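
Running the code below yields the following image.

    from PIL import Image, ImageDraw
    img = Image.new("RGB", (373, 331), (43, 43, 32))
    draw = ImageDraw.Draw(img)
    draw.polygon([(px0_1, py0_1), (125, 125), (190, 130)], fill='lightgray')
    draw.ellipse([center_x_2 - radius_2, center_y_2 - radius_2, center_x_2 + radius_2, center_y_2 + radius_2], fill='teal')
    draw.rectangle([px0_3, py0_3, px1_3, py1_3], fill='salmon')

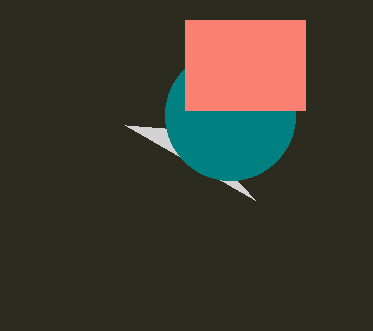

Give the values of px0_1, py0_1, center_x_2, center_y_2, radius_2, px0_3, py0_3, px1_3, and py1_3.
px0_1 = 255, py0_1 = 200, center_x_2 = 230, center_y_2 = 115, radius_2 = 65, px0_3 = 185, py0_3 = 20, px1_3 = 305, py1_3 = 110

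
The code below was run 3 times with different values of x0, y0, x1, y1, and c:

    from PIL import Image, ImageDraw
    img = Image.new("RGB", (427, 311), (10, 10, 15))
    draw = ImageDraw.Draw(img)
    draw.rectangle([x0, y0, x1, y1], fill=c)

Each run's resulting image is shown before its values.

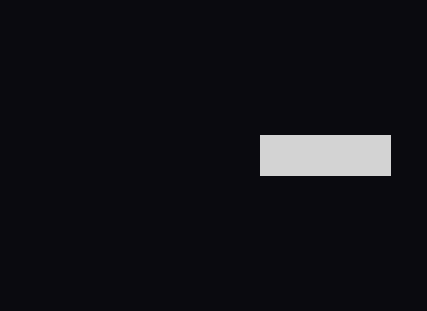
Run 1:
x0 = 260, y0 = 135, x1 = 390, y1 = 175, c = 'lightgray'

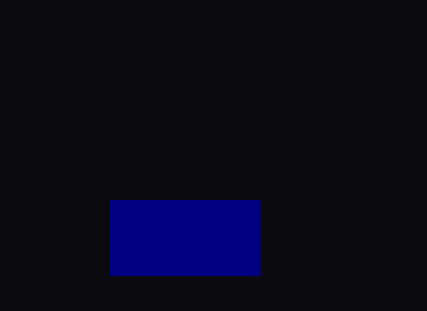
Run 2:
x0 = 110; y0 = 200; x1 = 260; y1 = 275; c = 'navy'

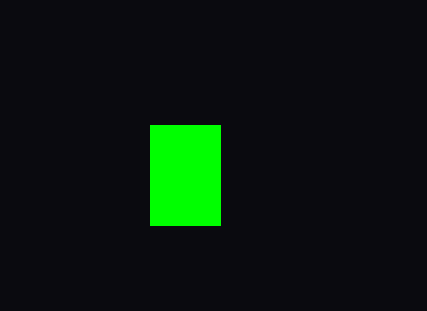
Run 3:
x0 = 150
y0 = 125
x1 = 220
y1 = 225
c = 'lime'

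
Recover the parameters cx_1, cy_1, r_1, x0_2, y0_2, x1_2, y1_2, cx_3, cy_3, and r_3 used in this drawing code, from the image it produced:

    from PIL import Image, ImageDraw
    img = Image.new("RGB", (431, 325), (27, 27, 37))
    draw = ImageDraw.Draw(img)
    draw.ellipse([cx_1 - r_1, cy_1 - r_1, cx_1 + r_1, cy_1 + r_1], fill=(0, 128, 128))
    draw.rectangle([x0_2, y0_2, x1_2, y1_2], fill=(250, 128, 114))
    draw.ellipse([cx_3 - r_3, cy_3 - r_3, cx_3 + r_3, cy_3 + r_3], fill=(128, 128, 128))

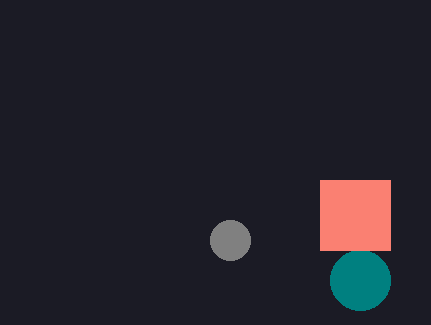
cx_1 = 360
cy_1 = 280
r_1 = 30
x0_2 = 320
y0_2 = 180
x1_2 = 390
y1_2 = 250
cx_3 = 230
cy_3 = 240
r_3 = 20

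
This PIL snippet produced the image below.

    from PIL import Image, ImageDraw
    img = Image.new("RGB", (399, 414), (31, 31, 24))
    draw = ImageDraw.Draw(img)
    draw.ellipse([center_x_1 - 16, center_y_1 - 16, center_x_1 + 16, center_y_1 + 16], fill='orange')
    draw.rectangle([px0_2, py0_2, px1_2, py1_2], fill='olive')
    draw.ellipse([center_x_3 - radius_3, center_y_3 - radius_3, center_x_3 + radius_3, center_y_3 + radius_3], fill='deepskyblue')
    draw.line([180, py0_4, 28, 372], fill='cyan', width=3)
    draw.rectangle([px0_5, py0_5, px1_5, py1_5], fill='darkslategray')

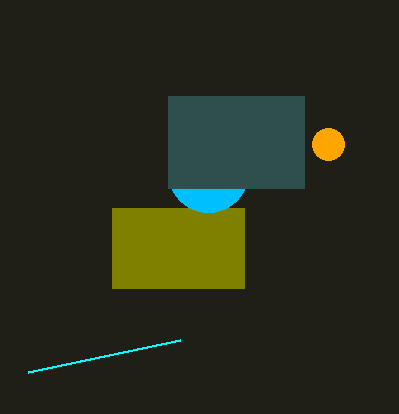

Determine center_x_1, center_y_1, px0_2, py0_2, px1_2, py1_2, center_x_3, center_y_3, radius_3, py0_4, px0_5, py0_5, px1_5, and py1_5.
center_x_1 = 328; center_y_1 = 144; px0_2 = 112; py0_2 = 208; px1_2 = 244; py1_2 = 288; center_x_3 = 208; center_y_3 = 172; radius_3 = 40; py0_4 = 340; px0_5 = 168; py0_5 = 96; px1_5 = 304; py1_5 = 188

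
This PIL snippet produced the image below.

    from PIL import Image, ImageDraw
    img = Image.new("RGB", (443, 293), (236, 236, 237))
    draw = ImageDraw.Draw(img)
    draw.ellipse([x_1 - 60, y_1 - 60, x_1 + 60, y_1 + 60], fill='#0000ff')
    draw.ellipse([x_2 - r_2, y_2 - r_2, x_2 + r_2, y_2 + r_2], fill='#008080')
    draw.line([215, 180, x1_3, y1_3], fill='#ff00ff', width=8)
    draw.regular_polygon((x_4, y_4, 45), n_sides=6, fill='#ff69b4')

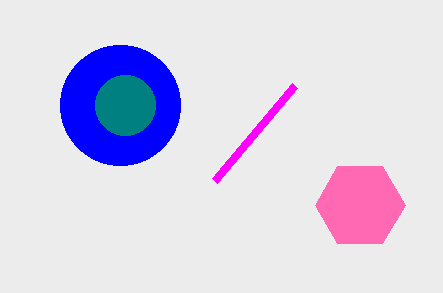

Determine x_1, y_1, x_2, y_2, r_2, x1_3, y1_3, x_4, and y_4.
x_1 = 120; y_1 = 105; x_2 = 125; y_2 = 105; r_2 = 30; x1_3 = 295; y1_3 = 85; x_4 = 360; y_4 = 205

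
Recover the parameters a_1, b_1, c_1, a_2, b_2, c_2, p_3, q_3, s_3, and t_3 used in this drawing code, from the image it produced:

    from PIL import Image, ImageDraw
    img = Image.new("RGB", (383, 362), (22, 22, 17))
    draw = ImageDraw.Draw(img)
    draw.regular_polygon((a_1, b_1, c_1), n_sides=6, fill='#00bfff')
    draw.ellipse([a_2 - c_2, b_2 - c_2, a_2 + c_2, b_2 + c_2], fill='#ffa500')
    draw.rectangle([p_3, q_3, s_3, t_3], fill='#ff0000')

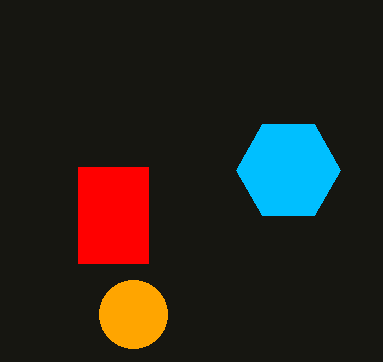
a_1 = 288; b_1 = 170; c_1 = 52; a_2 = 133; b_2 = 314; c_2 = 34; p_3 = 78; q_3 = 167; s_3 = 148; t_3 = 263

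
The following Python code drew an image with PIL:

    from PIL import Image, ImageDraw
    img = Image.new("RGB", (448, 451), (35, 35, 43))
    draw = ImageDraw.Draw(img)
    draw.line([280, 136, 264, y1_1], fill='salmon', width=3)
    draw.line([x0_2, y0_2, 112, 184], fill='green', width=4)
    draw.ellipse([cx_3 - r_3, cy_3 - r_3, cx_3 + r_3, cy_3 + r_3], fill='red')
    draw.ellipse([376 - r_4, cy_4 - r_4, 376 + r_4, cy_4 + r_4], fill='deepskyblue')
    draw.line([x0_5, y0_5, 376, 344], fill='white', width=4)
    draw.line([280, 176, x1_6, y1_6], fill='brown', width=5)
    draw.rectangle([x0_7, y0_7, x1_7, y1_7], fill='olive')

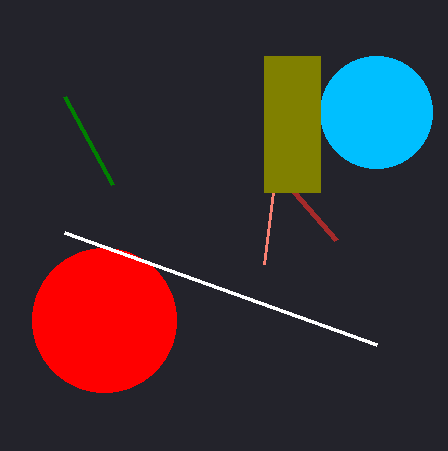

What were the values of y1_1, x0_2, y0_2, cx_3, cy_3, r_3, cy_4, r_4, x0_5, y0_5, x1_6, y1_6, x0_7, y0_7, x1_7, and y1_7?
y1_1 = 264; x0_2 = 64; y0_2 = 96; cx_3 = 104; cy_3 = 320; r_3 = 72; cy_4 = 112; r_4 = 56; x0_5 = 64; y0_5 = 232; x1_6 = 336; y1_6 = 240; x0_7 = 264; y0_7 = 56; x1_7 = 320; y1_7 = 192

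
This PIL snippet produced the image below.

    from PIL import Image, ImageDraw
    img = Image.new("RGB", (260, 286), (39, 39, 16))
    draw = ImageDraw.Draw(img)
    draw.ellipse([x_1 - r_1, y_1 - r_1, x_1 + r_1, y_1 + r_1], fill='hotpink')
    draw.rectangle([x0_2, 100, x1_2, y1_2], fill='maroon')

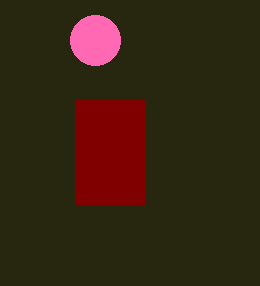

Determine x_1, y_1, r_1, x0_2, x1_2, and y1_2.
x_1 = 95
y_1 = 40
r_1 = 25
x0_2 = 75
x1_2 = 145
y1_2 = 205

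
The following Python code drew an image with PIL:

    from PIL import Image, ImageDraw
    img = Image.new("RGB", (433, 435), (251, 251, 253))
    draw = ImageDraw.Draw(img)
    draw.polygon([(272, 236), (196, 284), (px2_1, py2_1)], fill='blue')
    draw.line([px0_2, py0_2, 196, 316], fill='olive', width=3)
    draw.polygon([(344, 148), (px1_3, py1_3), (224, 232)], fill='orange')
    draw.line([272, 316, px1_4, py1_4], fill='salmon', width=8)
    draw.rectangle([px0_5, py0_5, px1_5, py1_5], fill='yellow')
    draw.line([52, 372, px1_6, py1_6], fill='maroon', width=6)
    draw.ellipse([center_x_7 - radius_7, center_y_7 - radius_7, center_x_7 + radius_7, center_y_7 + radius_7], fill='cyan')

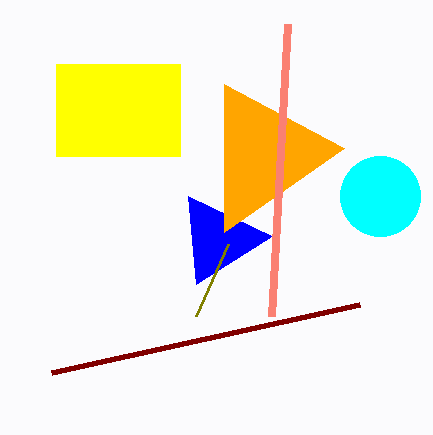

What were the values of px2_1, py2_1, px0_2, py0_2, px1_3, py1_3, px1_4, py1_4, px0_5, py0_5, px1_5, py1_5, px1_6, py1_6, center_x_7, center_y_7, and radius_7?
px2_1 = 188
py2_1 = 196
px0_2 = 228
py0_2 = 244
px1_3 = 224
py1_3 = 84
px1_4 = 288
py1_4 = 24
px0_5 = 56
py0_5 = 64
px1_5 = 180
py1_5 = 156
px1_6 = 360
py1_6 = 304
center_x_7 = 380
center_y_7 = 196
radius_7 = 40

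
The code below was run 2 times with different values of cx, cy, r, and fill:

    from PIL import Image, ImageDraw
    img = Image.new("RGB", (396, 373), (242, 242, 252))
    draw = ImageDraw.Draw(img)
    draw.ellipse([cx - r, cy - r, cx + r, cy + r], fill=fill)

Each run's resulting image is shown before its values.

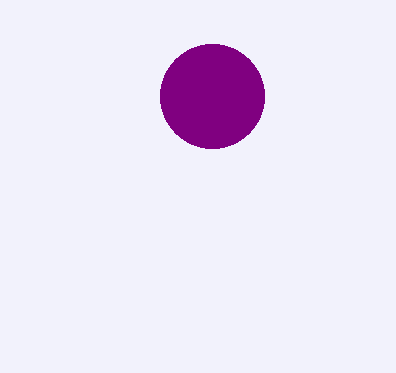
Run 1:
cx = 212; cy = 96; r = 52; fill = 'purple'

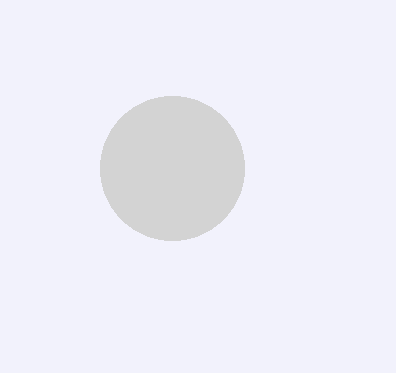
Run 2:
cx = 172, cy = 168, r = 72, fill = 'lightgray'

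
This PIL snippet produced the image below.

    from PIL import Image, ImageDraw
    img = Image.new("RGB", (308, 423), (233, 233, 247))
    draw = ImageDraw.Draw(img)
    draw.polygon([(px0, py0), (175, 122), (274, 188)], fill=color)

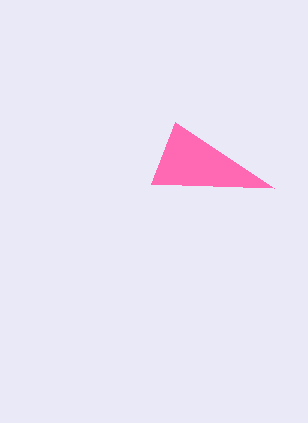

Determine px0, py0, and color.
px0 = 151; py0 = 184; color = 'hotpink'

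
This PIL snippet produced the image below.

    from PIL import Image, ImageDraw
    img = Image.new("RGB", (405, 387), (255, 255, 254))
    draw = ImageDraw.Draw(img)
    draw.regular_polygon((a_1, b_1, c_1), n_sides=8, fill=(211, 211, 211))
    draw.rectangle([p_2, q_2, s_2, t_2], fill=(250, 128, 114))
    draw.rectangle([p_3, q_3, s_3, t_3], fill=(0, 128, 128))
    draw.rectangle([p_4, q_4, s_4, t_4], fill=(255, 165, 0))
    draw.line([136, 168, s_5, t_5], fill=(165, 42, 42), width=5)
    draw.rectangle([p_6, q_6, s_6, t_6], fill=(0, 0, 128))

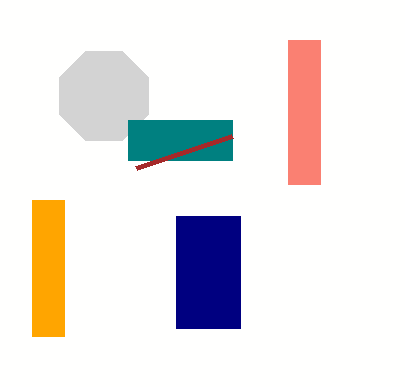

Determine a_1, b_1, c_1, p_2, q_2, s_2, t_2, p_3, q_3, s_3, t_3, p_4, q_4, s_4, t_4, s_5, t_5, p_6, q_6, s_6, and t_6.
a_1 = 104
b_1 = 96
c_1 = 48
p_2 = 288
q_2 = 40
s_2 = 320
t_2 = 184
p_3 = 128
q_3 = 120
s_3 = 232
t_3 = 160
p_4 = 32
q_4 = 200
s_4 = 64
t_4 = 336
s_5 = 232
t_5 = 136
p_6 = 176
q_6 = 216
s_6 = 240
t_6 = 328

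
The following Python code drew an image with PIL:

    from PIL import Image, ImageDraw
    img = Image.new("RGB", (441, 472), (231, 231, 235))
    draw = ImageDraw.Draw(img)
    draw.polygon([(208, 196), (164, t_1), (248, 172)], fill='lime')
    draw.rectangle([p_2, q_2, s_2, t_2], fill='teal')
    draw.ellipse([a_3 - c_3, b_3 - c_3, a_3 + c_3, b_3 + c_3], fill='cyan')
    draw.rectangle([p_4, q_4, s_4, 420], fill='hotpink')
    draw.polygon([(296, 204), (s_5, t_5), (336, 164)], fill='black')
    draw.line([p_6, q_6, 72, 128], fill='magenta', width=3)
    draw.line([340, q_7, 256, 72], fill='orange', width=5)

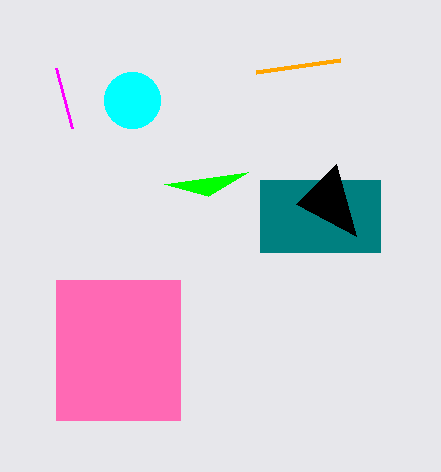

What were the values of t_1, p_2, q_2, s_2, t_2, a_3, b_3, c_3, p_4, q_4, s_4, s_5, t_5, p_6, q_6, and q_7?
t_1 = 184; p_2 = 260; q_2 = 180; s_2 = 380; t_2 = 252; a_3 = 132; b_3 = 100; c_3 = 28; p_4 = 56; q_4 = 280; s_4 = 180; s_5 = 356; t_5 = 236; p_6 = 56; q_6 = 68; q_7 = 60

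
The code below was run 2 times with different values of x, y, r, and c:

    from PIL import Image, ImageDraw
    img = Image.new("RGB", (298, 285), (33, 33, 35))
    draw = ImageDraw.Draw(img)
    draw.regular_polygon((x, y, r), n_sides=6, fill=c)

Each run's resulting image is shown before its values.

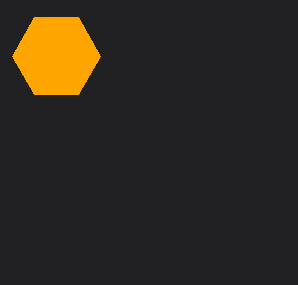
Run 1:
x = 56, y = 56, r = 44, c = 'orange'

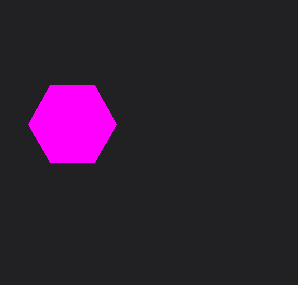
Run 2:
x = 72
y = 124
r = 44
c = 'magenta'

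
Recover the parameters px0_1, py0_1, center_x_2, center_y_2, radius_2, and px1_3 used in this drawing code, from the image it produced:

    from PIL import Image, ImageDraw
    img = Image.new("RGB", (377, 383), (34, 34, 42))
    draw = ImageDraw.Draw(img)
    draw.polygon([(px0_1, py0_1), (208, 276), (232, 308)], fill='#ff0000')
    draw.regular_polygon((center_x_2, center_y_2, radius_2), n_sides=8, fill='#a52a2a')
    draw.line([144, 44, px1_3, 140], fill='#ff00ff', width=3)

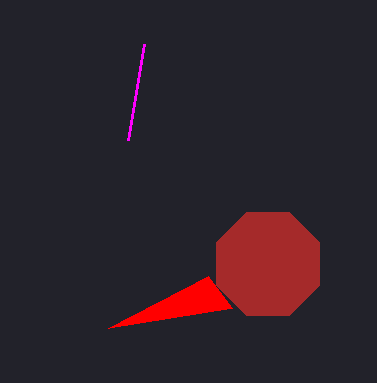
px0_1 = 108
py0_1 = 328
center_x_2 = 268
center_y_2 = 264
radius_2 = 56
px1_3 = 128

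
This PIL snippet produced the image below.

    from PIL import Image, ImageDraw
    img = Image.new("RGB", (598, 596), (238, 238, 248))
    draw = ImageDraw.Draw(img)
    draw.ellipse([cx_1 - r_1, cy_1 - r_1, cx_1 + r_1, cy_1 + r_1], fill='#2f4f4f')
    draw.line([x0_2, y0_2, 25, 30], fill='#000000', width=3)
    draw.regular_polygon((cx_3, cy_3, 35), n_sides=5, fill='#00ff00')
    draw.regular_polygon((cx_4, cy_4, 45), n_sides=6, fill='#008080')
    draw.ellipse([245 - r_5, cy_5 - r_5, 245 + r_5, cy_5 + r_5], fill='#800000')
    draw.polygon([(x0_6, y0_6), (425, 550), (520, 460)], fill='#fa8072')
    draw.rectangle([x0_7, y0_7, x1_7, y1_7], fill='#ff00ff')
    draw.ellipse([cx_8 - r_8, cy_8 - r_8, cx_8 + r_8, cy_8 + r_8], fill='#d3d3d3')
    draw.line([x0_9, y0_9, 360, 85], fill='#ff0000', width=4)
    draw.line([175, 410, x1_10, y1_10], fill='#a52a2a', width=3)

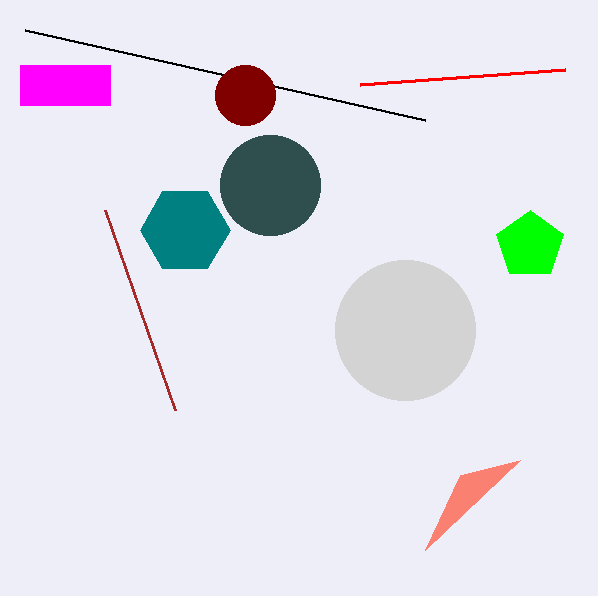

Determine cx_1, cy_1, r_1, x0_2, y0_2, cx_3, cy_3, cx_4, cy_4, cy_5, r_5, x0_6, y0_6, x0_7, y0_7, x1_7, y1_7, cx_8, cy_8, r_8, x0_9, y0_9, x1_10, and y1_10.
cx_1 = 270
cy_1 = 185
r_1 = 50
x0_2 = 425
y0_2 = 120
cx_3 = 530
cy_3 = 245
cx_4 = 185
cy_4 = 230
cy_5 = 95
r_5 = 30
x0_6 = 460
y0_6 = 475
x0_7 = 20
y0_7 = 65
x1_7 = 110
y1_7 = 105
cx_8 = 405
cy_8 = 330
r_8 = 70
x0_9 = 565
y0_9 = 70
x1_10 = 105
y1_10 = 210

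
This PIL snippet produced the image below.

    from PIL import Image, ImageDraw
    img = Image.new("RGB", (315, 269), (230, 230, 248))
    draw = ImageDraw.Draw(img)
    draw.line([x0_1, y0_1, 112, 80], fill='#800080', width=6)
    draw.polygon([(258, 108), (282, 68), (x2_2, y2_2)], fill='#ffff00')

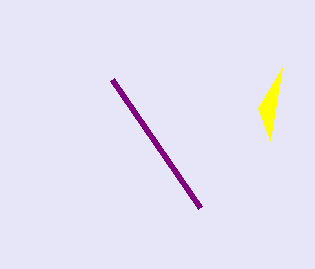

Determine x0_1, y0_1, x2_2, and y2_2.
x0_1 = 200; y0_1 = 208; x2_2 = 270; y2_2 = 140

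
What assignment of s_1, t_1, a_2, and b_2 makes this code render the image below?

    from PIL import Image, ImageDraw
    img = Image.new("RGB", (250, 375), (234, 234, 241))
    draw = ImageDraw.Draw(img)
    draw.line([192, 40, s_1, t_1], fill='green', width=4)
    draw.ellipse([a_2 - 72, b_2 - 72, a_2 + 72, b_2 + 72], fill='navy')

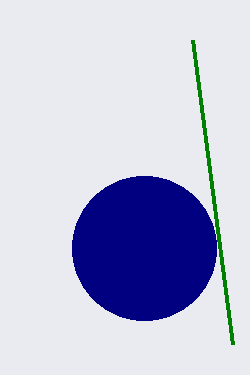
s_1 = 232, t_1 = 344, a_2 = 144, b_2 = 248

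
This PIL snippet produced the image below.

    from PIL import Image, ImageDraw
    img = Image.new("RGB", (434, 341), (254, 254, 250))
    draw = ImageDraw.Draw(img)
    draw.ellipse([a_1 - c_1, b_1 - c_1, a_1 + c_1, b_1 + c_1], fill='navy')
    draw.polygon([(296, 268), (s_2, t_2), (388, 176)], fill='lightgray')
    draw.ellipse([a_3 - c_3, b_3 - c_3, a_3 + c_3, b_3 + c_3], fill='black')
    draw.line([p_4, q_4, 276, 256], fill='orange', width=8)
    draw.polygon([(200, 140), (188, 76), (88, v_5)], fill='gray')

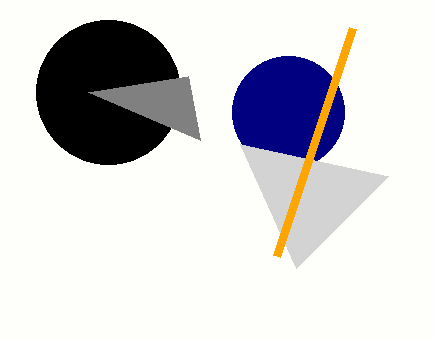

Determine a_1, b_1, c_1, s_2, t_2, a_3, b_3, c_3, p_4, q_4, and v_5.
a_1 = 288; b_1 = 112; c_1 = 56; s_2 = 240; t_2 = 144; a_3 = 108; b_3 = 92; c_3 = 72; p_4 = 352; q_4 = 28; v_5 = 92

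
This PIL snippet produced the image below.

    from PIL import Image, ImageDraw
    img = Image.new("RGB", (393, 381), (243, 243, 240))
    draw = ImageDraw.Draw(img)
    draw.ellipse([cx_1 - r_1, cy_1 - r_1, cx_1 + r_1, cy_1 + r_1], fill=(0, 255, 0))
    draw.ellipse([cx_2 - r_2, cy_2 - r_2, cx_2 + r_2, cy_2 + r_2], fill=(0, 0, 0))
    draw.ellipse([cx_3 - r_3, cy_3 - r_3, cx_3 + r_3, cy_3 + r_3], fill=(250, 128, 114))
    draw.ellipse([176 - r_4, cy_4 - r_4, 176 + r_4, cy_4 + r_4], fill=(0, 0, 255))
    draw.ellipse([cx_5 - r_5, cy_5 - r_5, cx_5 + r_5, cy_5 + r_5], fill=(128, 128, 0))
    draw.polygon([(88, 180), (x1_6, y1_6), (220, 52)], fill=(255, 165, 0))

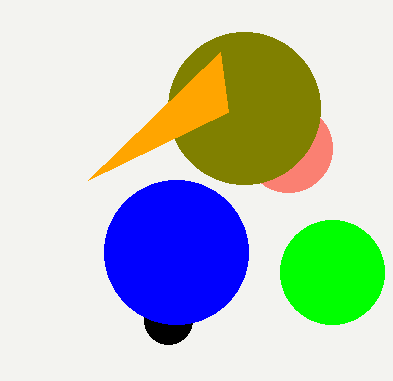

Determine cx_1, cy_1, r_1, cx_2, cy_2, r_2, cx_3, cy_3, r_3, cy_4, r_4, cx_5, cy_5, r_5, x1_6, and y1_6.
cx_1 = 332
cy_1 = 272
r_1 = 52
cx_2 = 168
cy_2 = 320
r_2 = 24
cx_3 = 288
cy_3 = 148
r_3 = 44
cy_4 = 252
r_4 = 72
cx_5 = 244
cy_5 = 108
r_5 = 76
x1_6 = 228
y1_6 = 112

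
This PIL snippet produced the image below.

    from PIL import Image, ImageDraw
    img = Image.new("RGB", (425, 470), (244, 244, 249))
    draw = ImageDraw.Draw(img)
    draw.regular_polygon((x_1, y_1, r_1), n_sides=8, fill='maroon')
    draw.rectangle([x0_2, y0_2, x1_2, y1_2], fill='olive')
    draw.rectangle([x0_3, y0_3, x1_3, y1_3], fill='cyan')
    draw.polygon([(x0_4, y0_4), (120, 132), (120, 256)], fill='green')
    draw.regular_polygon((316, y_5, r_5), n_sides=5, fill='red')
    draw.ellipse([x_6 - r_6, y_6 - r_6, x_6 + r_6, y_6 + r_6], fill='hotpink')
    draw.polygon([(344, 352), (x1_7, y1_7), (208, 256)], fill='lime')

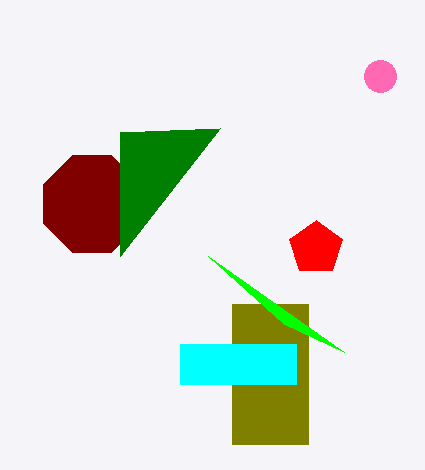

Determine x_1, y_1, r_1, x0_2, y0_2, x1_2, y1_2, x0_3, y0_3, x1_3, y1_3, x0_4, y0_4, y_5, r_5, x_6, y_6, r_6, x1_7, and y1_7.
x_1 = 92
y_1 = 204
r_1 = 52
x0_2 = 232
y0_2 = 304
x1_2 = 308
y1_2 = 444
x0_3 = 180
y0_3 = 344
x1_3 = 296
y1_3 = 384
x0_4 = 220
y0_4 = 128
y_5 = 248
r_5 = 28
x_6 = 380
y_6 = 76
r_6 = 16
x1_7 = 284
y1_7 = 324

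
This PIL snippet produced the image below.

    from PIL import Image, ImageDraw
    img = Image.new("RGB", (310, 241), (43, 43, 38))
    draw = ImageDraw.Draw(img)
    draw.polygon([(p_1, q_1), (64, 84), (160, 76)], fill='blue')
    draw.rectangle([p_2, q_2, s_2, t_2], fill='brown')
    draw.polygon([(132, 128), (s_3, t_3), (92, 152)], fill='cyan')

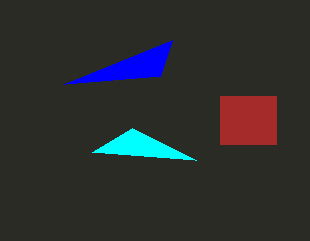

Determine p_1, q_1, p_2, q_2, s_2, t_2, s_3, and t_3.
p_1 = 172
q_1 = 40
p_2 = 220
q_2 = 96
s_2 = 276
t_2 = 144
s_3 = 196
t_3 = 160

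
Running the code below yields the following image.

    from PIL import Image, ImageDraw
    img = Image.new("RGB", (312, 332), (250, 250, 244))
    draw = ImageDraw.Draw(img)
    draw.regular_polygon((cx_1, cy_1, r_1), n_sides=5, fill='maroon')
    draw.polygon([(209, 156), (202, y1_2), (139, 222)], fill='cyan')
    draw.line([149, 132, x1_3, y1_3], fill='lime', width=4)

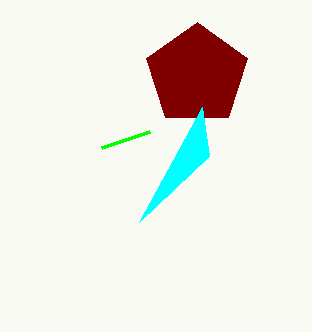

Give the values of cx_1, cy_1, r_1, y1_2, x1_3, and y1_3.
cx_1 = 197, cy_1 = 75, r_1 = 53, y1_2 = 107, x1_3 = 101, y1_3 = 148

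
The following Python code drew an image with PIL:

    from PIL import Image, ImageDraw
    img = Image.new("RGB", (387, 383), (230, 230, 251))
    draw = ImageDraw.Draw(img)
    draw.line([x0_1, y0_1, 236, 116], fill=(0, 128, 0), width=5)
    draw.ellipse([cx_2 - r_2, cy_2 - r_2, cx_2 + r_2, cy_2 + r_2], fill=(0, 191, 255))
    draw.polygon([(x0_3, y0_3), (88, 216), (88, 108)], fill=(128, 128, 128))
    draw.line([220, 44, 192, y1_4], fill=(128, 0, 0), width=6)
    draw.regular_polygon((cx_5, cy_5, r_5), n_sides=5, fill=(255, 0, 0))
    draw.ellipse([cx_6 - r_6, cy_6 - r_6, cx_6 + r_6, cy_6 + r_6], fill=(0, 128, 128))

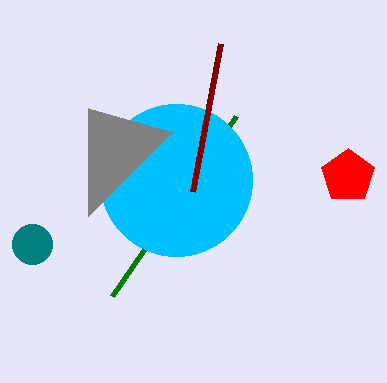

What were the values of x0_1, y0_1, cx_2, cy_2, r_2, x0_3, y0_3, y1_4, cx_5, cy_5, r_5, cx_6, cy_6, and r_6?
x0_1 = 112, y0_1 = 296, cx_2 = 176, cy_2 = 180, r_2 = 76, x0_3 = 172, y0_3 = 132, y1_4 = 192, cx_5 = 348, cy_5 = 176, r_5 = 28, cx_6 = 32, cy_6 = 244, r_6 = 20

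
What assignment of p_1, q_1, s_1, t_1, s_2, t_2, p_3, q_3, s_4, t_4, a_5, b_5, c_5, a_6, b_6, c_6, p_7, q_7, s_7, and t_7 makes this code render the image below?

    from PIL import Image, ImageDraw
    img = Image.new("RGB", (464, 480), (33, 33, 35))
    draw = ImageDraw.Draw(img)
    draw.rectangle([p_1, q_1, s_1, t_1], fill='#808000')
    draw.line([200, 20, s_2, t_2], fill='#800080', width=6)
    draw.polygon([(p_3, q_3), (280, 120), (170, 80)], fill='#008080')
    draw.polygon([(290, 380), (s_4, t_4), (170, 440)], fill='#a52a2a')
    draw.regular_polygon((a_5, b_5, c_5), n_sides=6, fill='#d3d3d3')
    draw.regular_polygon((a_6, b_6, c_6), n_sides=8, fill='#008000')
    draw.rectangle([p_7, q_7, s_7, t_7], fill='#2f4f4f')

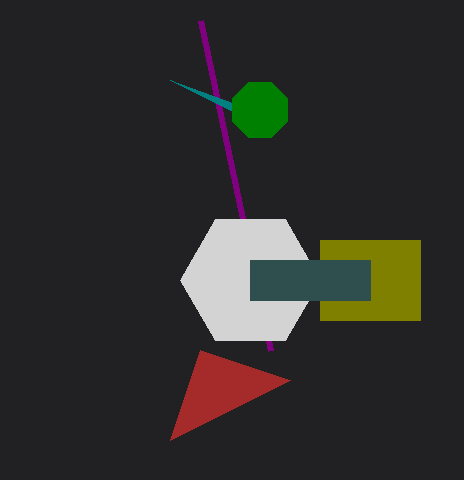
p_1 = 320, q_1 = 240, s_1 = 420, t_1 = 320, s_2 = 270, t_2 = 350, p_3 = 230, q_3 = 110, s_4 = 200, t_4 = 350, a_5 = 250, b_5 = 280, c_5 = 70, a_6 = 260, b_6 = 110, c_6 = 30, p_7 = 250, q_7 = 260, s_7 = 370, t_7 = 300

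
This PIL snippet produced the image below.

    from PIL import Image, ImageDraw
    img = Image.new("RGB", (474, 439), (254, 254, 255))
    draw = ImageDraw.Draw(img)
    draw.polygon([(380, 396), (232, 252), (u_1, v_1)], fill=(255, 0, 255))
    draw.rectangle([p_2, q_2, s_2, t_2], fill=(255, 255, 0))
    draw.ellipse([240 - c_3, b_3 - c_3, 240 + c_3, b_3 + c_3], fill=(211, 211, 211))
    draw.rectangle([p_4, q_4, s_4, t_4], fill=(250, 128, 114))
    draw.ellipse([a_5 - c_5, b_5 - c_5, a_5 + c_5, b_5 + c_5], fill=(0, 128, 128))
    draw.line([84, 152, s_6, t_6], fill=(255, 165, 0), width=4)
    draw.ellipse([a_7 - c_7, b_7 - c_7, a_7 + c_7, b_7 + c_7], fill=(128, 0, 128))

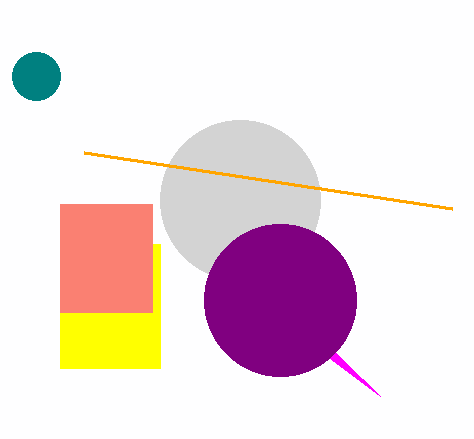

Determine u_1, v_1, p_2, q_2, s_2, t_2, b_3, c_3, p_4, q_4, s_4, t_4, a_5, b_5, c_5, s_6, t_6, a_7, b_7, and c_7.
u_1 = 332, v_1 = 360, p_2 = 60, q_2 = 244, s_2 = 160, t_2 = 368, b_3 = 200, c_3 = 80, p_4 = 60, q_4 = 204, s_4 = 152, t_4 = 312, a_5 = 36, b_5 = 76, c_5 = 24, s_6 = 452, t_6 = 208, a_7 = 280, b_7 = 300, c_7 = 76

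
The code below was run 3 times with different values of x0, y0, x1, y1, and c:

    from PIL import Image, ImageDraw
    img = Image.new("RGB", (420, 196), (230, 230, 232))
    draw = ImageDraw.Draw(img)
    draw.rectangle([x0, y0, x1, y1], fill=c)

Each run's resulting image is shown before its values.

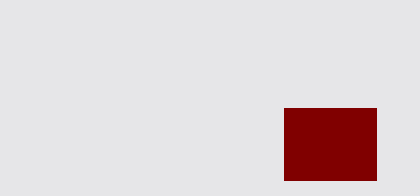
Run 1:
x0 = 284; y0 = 108; x1 = 376; y1 = 180; c = 'maroon'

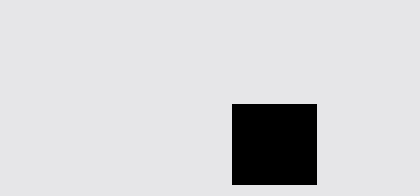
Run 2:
x0 = 232, y0 = 104, x1 = 316, y1 = 184, c = 'black'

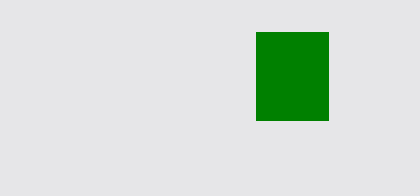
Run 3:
x0 = 256; y0 = 32; x1 = 328; y1 = 120; c = 'green'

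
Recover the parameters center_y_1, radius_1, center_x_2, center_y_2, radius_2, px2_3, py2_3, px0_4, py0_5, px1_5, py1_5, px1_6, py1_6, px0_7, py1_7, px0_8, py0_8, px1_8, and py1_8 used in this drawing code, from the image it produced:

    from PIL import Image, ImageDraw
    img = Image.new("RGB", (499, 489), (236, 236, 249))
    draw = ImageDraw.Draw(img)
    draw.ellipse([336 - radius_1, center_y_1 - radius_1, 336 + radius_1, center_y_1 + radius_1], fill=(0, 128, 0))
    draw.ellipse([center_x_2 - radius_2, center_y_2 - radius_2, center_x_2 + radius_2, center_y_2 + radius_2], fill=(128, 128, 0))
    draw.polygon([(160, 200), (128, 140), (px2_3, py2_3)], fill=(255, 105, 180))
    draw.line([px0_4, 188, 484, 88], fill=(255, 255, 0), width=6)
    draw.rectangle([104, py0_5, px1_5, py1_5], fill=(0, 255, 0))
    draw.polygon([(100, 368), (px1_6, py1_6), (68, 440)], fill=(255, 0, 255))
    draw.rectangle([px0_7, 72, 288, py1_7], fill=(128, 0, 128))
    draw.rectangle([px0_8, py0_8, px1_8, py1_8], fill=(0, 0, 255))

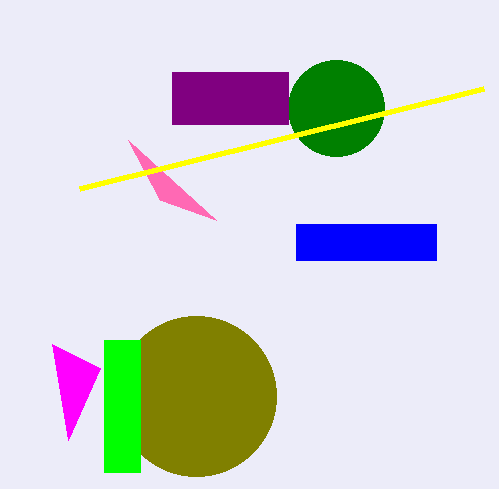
center_y_1 = 108, radius_1 = 48, center_x_2 = 196, center_y_2 = 396, radius_2 = 80, px2_3 = 216, py2_3 = 220, px0_4 = 80, py0_5 = 340, px1_5 = 140, py1_5 = 472, px1_6 = 52, py1_6 = 344, px0_7 = 172, py1_7 = 124, px0_8 = 296, py0_8 = 224, px1_8 = 436, py1_8 = 260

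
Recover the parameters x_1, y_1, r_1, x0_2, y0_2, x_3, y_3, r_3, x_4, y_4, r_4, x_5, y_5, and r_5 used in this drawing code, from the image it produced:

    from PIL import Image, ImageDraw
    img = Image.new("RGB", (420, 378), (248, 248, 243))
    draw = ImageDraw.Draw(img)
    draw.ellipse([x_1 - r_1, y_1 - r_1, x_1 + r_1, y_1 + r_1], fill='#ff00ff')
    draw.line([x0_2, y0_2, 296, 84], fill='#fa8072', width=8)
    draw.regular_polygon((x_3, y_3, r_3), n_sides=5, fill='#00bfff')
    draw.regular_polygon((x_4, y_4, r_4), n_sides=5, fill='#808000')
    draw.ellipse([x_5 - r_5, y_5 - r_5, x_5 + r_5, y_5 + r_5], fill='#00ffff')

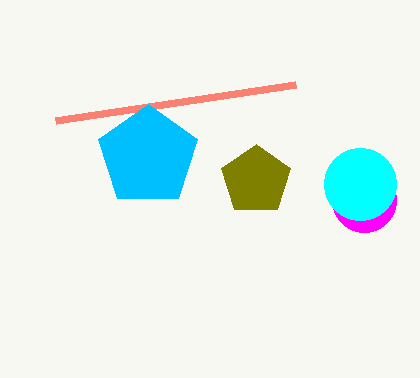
x_1 = 364
y_1 = 200
r_1 = 32
x0_2 = 56
y0_2 = 120
x_3 = 148
y_3 = 156
r_3 = 52
x_4 = 256
y_4 = 180
r_4 = 36
x_5 = 360
y_5 = 184
r_5 = 36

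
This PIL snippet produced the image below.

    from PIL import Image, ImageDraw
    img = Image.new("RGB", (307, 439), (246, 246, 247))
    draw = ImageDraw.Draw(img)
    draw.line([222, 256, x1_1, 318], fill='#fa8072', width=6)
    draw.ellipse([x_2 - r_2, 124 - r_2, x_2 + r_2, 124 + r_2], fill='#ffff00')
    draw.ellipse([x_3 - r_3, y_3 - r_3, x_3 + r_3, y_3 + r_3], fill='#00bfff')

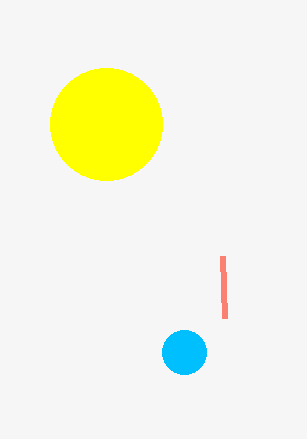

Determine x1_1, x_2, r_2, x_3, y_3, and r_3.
x1_1 = 224; x_2 = 106; r_2 = 56; x_3 = 184; y_3 = 352; r_3 = 22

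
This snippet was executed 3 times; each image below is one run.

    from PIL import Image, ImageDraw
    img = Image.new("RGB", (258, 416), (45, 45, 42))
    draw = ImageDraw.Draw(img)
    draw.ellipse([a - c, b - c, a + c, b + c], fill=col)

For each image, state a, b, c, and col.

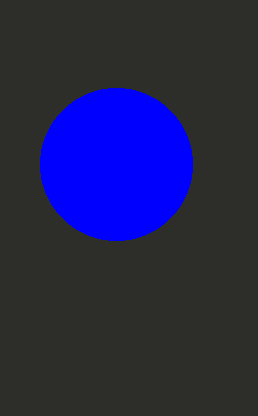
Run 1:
a = 116; b = 164; c = 76; col = 'blue'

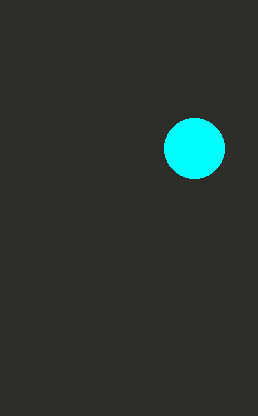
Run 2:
a = 194, b = 148, c = 30, col = 'cyan'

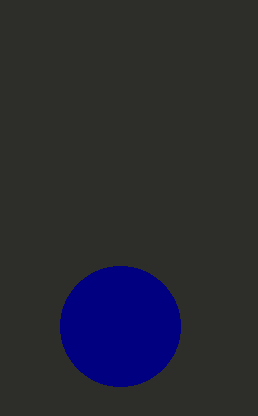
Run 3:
a = 120; b = 326; c = 60; col = 'navy'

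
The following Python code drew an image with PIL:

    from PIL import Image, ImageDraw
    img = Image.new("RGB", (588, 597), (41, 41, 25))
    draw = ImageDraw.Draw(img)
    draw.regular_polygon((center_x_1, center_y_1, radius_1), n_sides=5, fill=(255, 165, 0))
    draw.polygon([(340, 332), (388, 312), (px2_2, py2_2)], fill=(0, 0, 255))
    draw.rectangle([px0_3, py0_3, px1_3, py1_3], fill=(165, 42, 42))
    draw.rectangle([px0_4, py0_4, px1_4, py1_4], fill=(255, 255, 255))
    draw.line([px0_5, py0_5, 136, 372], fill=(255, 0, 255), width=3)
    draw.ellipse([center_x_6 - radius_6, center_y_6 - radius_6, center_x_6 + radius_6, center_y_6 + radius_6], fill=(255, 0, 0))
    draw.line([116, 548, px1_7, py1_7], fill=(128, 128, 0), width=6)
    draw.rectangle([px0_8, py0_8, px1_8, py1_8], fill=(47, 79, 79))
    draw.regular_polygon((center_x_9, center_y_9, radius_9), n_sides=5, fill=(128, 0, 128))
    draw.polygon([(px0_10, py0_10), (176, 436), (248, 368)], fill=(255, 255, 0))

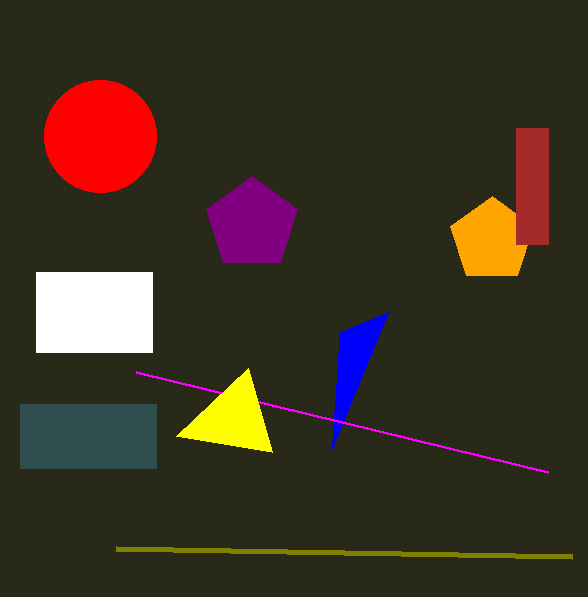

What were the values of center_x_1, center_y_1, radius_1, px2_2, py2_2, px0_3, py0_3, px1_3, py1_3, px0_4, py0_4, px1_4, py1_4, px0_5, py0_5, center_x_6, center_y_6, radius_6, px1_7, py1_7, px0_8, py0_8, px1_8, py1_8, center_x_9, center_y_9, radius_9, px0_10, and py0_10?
center_x_1 = 492, center_y_1 = 240, radius_1 = 44, px2_2 = 332, py2_2 = 448, px0_3 = 516, py0_3 = 128, px1_3 = 548, py1_3 = 244, px0_4 = 36, py0_4 = 272, px1_4 = 152, py1_4 = 352, px0_5 = 548, py0_5 = 472, center_x_6 = 100, center_y_6 = 136, radius_6 = 56, px1_7 = 572, py1_7 = 556, px0_8 = 20, py0_8 = 404, px1_8 = 156, py1_8 = 468, center_x_9 = 252, center_y_9 = 224, radius_9 = 48, px0_10 = 272, py0_10 = 452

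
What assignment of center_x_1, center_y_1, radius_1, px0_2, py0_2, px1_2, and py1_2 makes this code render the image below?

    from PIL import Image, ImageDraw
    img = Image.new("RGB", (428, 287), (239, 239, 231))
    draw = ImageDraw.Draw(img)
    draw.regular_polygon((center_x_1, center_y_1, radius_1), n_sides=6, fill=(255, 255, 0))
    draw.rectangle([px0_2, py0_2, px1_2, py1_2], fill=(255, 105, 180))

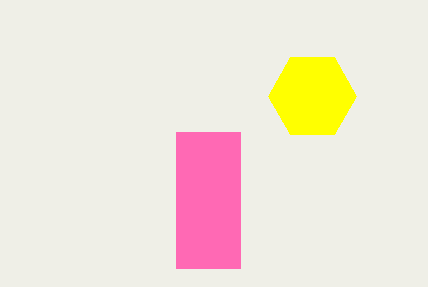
center_x_1 = 312, center_y_1 = 96, radius_1 = 44, px0_2 = 176, py0_2 = 132, px1_2 = 240, py1_2 = 268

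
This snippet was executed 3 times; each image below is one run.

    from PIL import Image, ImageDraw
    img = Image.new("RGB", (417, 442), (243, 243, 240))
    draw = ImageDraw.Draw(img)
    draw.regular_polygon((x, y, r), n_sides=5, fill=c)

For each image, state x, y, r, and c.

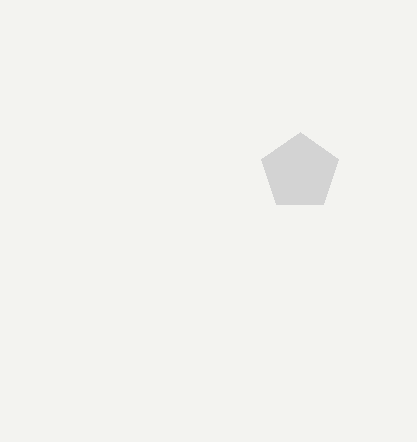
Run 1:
x = 300, y = 172, r = 40, c = 'lightgray'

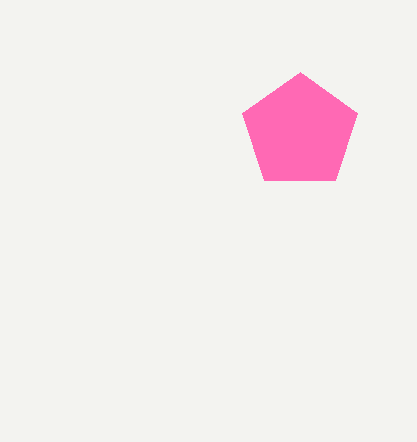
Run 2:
x = 300, y = 132, r = 60, c = 'hotpink'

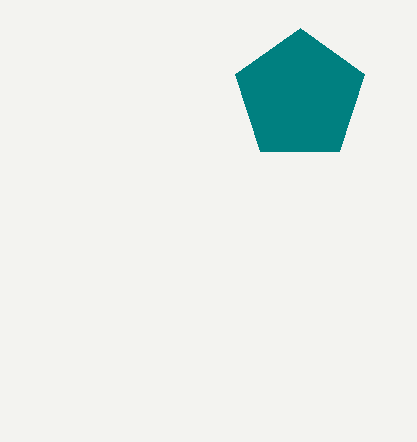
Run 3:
x = 300
y = 96
r = 68
c = 'teal'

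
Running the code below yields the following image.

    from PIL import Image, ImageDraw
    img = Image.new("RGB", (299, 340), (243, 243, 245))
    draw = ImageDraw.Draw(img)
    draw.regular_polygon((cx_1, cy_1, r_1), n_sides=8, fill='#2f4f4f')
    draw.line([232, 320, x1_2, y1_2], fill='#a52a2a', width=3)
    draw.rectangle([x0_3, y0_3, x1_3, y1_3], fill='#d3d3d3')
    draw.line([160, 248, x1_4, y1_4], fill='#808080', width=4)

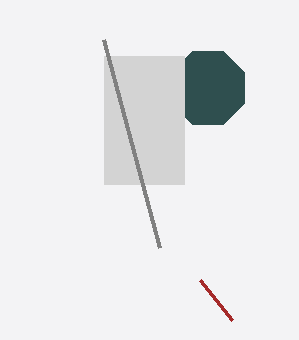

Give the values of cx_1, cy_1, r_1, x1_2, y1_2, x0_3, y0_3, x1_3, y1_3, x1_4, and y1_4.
cx_1 = 208; cy_1 = 88; r_1 = 40; x1_2 = 200; y1_2 = 280; x0_3 = 104; y0_3 = 56; x1_3 = 184; y1_3 = 184; x1_4 = 104; y1_4 = 40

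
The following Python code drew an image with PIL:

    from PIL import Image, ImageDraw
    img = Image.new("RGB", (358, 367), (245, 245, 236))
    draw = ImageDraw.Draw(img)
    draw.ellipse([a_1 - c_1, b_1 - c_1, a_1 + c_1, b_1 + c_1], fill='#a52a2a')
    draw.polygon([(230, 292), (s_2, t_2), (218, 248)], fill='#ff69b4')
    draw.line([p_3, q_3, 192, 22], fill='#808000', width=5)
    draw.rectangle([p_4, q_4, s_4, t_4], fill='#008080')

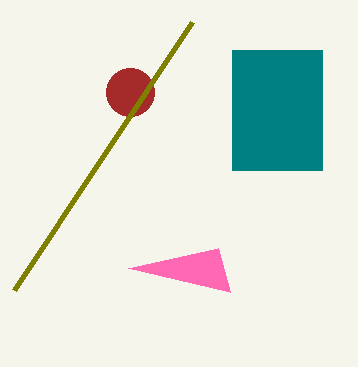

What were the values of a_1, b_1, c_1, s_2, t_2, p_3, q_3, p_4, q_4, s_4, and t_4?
a_1 = 130, b_1 = 92, c_1 = 24, s_2 = 128, t_2 = 268, p_3 = 14, q_3 = 290, p_4 = 232, q_4 = 50, s_4 = 322, t_4 = 170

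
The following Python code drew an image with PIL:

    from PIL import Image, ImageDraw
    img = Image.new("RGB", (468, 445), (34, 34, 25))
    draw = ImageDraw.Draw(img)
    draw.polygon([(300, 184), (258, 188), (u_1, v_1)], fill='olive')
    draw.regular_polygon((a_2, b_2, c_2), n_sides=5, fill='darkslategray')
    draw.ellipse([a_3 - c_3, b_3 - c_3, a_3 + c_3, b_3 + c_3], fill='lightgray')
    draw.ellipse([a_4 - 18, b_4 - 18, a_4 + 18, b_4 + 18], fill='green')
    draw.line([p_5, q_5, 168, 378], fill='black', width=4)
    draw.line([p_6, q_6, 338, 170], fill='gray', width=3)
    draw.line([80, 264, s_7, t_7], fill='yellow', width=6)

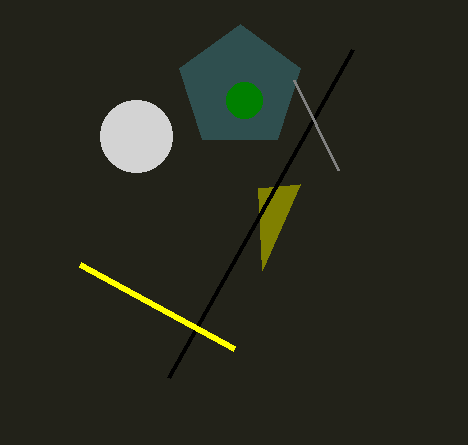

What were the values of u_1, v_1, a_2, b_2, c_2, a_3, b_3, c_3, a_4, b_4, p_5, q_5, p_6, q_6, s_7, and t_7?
u_1 = 262
v_1 = 270
a_2 = 240
b_2 = 88
c_2 = 64
a_3 = 136
b_3 = 136
c_3 = 36
a_4 = 244
b_4 = 100
p_5 = 352
q_5 = 50
p_6 = 294
q_6 = 80
s_7 = 234
t_7 = 348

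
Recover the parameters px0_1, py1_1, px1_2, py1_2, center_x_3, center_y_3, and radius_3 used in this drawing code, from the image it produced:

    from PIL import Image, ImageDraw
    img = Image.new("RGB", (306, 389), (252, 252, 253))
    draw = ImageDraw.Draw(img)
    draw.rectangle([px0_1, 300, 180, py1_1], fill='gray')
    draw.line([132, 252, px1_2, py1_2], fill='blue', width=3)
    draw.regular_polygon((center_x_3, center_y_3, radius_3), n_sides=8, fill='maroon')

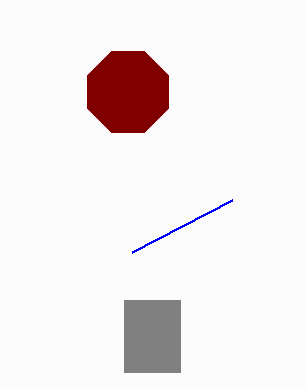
px0_1 = 124, py1_1 = 372, px1_2 = 232, py1_2 = 200, center_x_3 = 128, center_y_3 = 92, radius_3 = 44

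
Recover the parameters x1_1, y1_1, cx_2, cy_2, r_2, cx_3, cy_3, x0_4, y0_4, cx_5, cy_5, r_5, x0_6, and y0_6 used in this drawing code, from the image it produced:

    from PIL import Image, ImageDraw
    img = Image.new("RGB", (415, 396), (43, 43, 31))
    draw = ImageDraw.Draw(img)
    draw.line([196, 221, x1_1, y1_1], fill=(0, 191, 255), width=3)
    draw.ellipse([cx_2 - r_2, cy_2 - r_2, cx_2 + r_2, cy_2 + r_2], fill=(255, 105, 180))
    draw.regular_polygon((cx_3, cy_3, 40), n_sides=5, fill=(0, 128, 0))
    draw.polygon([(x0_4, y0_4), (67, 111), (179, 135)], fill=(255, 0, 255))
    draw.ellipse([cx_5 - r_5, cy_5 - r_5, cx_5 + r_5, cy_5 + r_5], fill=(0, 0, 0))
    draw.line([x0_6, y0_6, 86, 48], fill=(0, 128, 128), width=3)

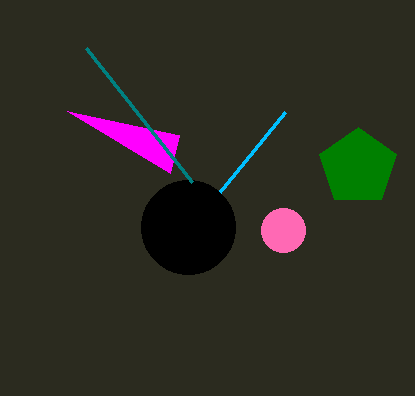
x1_1 = 285; y1_1 = 112; cx_2 = 283; cy_2 = 230; r_2 = 22; cx_3 = 358; cy_3 = 167; x0_4 = 170; y0_4 = 173; cx_5 = 188; cy_5 = 227; r_5 = 47; x0_6 = 192; y0_6 = 182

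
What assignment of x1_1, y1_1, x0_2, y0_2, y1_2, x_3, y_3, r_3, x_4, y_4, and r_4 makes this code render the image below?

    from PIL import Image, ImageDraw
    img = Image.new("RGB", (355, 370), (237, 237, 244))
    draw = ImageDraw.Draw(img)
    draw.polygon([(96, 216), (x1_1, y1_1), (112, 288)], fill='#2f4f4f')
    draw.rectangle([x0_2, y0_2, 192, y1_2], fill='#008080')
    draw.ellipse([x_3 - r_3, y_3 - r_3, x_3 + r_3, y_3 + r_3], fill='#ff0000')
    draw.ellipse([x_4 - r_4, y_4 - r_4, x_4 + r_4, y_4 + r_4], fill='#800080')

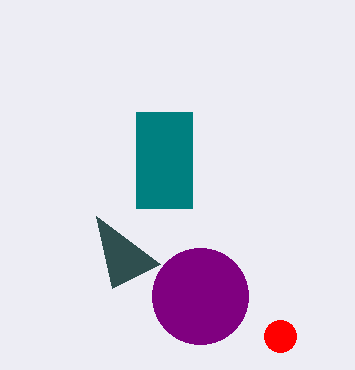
x1_1 = 160
y1_1 = 264
x0_2 = 136
y0_2 = 112
y1_2 = 208
x_3 = 280
y_3 = 336
r_3 = 16
x_4 = 200
y_4 = 296
r_4 = 48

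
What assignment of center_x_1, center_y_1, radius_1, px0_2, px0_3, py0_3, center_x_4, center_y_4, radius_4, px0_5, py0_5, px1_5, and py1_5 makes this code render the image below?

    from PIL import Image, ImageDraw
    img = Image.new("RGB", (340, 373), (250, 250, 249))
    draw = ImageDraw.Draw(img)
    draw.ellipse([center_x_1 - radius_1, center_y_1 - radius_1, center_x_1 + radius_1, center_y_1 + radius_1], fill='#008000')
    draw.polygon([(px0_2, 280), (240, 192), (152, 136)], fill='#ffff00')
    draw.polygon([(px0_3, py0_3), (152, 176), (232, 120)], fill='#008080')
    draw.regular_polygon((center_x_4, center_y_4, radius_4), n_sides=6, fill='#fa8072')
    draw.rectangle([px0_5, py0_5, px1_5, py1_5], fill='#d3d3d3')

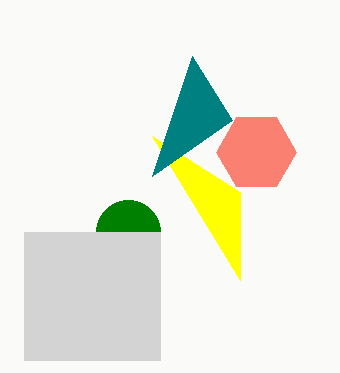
center_x_1 = 128; center_y_1 = 232; radius_1 = 32; px0_2 = 240; px0_3 = 192; py0_3 = 56; center_x_4 = 256; center_y_4 = 152; radius_4 = 40; px0_5 = 24; py0_5 = 232; px1_5 = 160; py1_5 = 360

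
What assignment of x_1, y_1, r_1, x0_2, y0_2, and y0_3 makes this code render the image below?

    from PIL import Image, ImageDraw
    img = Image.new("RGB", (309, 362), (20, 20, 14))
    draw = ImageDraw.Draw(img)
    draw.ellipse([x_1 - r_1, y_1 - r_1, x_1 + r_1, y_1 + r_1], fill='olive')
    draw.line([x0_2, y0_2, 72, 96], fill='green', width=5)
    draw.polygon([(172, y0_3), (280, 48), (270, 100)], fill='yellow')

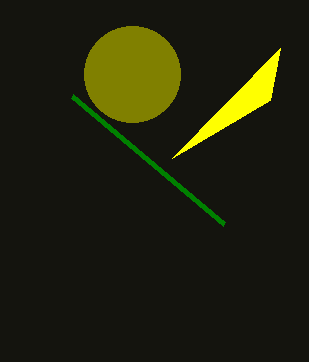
x_1 = 132, y_1 = 74, r_1 = 48, x0_2 = 224, y0_2 = 224, y0_3 = 158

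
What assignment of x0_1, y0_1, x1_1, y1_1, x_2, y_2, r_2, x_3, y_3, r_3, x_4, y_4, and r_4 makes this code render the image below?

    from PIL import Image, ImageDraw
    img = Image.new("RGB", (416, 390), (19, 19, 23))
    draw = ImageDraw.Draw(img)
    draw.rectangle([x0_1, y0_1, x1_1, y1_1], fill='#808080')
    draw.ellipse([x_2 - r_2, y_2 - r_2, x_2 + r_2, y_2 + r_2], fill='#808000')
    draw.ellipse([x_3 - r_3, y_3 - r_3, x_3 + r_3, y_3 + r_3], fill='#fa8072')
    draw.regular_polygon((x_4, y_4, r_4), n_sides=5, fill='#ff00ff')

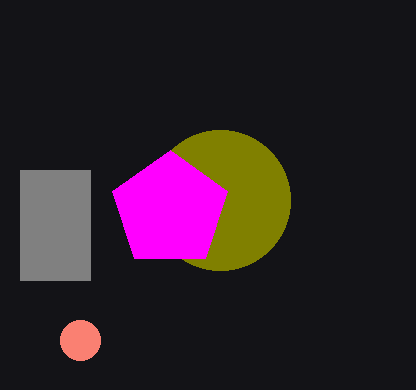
x0_1 = 20
y0_1 = 170
x1_1 = 90
y1_1 = 280
x_2 = 220
y_2 = 200
r_2 = 70
x_3 = 80
y_3 = 340
r_3 = 20
x_4 = 170
y_4 = 210
r_4 = 60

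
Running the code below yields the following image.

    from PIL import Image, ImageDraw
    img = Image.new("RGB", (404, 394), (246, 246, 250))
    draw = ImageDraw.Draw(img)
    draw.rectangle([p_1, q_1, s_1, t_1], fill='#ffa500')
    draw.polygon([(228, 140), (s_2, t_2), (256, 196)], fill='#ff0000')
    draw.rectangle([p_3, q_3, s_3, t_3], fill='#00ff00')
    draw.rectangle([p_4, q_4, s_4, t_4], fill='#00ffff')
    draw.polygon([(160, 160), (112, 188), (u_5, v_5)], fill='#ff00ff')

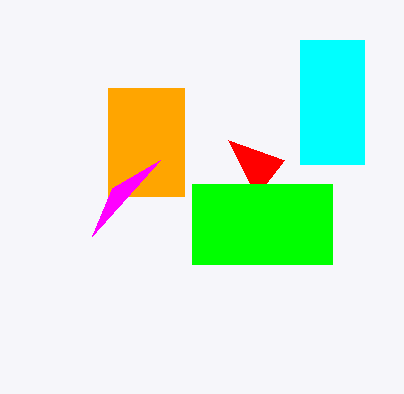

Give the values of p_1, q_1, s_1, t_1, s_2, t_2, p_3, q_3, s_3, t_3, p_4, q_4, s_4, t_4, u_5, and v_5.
p_1 = 108, q_1 = 88, s_1 = 184, t_1 = 196, s_2 = 284, t_2 = 160, p_3 = 192, q_3 = 184, s_3 = 332, t_3 = 264, p_4 = 300, q_4 = 40, s_4 = 364, t_4 = 164, u_5 = 92, v_5 = 236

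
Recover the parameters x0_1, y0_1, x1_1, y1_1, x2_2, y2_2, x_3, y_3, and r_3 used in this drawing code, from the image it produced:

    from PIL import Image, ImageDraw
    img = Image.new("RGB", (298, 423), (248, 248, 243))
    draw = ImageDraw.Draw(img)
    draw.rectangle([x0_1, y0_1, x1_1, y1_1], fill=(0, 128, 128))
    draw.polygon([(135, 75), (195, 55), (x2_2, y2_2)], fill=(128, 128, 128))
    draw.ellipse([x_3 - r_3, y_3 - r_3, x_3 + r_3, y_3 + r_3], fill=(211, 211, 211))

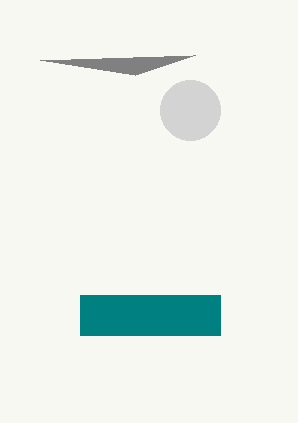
x0_1 = 80, y0_1 = 295, x1_1 = 220, y1_1 = 335, x2_2 = 40, y2_2 = 60, x_3 = 190, y_3 = 110, r_3 = 30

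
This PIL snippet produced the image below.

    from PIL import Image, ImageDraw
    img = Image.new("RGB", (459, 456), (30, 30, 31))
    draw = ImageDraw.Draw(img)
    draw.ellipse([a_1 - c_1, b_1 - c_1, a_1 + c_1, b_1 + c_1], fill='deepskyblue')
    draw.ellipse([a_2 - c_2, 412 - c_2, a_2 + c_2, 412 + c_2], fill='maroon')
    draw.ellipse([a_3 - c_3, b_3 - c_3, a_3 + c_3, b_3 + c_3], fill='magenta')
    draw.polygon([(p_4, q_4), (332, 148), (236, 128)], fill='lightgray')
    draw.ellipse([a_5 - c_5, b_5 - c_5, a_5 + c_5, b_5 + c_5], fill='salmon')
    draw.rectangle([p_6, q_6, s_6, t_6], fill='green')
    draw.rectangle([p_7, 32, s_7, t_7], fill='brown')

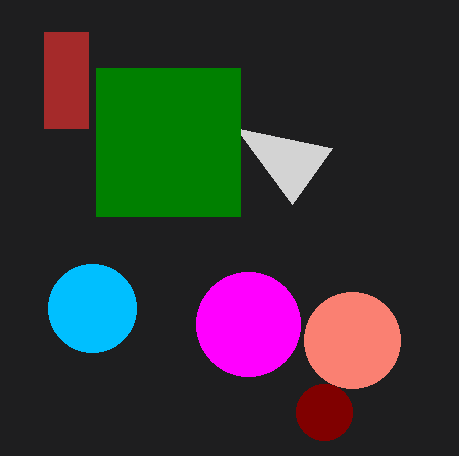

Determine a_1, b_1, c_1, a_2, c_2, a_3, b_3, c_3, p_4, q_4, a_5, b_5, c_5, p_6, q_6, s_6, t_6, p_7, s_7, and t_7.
a_1 = 92
b_1 = 308
c_1 = 44
a_2 = 324
c_2 = 28
a_3 = 248
b_3 = 324
c_3 = 52
p_4 = 292
q_4 = 204
a_5 = 352
b_5 = 340
c_5 = 48
p_6 = 96
q_6 = 68
s_6 = 240
t_6 = 216
p_7 = 44
s_7 = 88
t_7 = 128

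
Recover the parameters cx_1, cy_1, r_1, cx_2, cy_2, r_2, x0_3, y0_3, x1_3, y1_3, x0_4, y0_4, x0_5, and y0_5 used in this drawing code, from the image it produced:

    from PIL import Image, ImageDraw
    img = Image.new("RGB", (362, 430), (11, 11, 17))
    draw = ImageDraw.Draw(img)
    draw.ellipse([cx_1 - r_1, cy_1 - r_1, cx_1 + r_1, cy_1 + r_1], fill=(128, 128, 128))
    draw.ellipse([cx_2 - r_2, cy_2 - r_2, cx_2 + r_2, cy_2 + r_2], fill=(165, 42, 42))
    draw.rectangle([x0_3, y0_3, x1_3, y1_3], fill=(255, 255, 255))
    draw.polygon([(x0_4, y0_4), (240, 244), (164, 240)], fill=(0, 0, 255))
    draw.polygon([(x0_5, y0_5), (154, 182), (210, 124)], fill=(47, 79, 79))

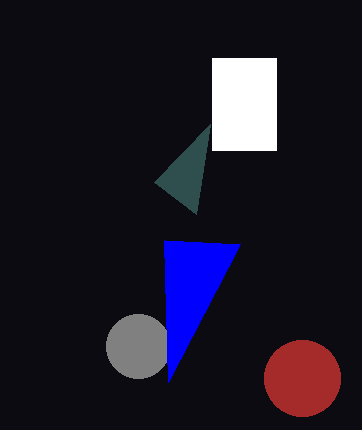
cx_1 = 138
cy_1 = 346
r_1 = 32
cx_2 = 302
cy_2 = 378
r_2 = 38
x0_3 = 212
y0_3 = 58
x1_3 = 276
y1_3 = 150
x0_4 = 168
y0_4 = 382
x0_5 = 196
y0_5 = 214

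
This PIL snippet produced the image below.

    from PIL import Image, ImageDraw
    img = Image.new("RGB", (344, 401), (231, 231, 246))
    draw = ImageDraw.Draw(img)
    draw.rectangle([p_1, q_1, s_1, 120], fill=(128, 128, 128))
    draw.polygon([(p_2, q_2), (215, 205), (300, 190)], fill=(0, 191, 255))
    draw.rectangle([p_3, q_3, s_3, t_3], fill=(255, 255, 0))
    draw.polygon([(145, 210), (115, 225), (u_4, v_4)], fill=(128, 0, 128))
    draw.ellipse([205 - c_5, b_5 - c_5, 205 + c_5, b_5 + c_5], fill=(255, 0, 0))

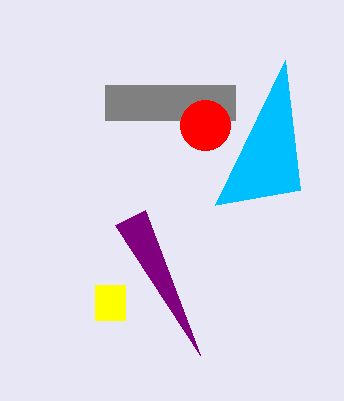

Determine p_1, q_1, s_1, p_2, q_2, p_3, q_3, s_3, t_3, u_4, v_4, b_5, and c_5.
p_1 = 105, q_1 = 85, s_1 = 235, p_2 = 285, q_2 = 60, p_3 = 95, q_3 = 285, s_3 = 125, t_3 = 320, u_4 = 200, v_4 = 355, b_5 = 125, c_5 = 25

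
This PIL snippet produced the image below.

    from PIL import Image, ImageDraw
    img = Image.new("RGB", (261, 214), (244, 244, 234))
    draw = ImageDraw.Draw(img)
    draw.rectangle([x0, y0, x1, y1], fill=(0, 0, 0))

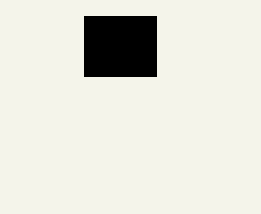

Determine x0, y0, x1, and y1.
x0 = 84; y0 = 16; x1 = 156; y1 = 76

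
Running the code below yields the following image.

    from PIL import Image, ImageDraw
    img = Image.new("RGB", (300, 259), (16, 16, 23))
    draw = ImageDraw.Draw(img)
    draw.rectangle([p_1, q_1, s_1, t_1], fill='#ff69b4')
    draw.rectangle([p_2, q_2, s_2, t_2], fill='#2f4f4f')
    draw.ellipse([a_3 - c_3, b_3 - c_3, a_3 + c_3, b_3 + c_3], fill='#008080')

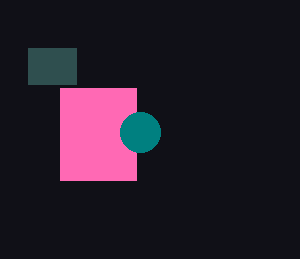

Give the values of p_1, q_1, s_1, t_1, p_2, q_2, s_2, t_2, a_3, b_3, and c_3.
p_1 = 60, q_1 = 88, s_1 = 136, t_1 = 180, p_2 = 28, q_2 = 48, s_2 = 76, t_2 = 84, a_3 = 140, b_3 = 132, c_3 = 20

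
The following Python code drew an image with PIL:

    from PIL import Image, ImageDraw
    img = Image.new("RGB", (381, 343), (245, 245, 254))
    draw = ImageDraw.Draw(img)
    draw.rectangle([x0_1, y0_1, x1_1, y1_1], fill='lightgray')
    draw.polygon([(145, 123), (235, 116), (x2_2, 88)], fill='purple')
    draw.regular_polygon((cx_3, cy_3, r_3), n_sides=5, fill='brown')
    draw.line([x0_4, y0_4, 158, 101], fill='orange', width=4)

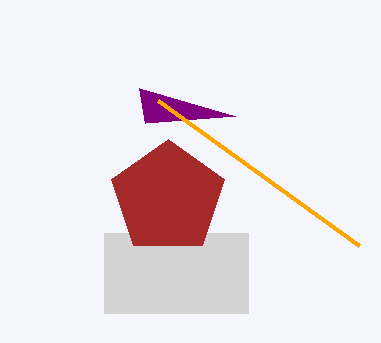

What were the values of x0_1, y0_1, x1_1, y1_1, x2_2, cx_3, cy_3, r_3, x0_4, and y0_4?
x0_1 = 104, y0_1 = 233, x1_1 = 248, y1_1 = 313, x2_2 = 139, cx_3 = 168, cy_3 = 198, r_3 = 59, x0_4 = 359, y0_4 = 246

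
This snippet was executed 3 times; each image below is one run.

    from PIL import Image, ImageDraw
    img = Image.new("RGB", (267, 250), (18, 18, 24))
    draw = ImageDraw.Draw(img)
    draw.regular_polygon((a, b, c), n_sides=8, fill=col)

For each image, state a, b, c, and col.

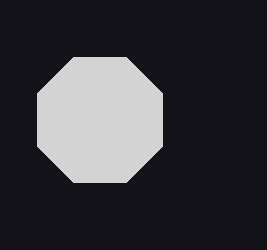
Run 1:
a = 100
b = 120
c = 68
col = 'lightgray'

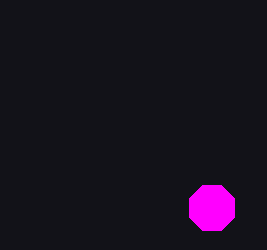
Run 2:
a = 212
b = 208
c = 24
col = 'magenta'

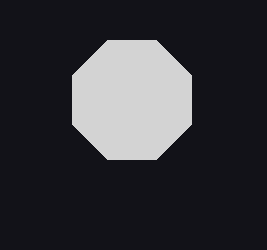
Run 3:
a = 132, b = 100, c = 64, col = 'lightgray'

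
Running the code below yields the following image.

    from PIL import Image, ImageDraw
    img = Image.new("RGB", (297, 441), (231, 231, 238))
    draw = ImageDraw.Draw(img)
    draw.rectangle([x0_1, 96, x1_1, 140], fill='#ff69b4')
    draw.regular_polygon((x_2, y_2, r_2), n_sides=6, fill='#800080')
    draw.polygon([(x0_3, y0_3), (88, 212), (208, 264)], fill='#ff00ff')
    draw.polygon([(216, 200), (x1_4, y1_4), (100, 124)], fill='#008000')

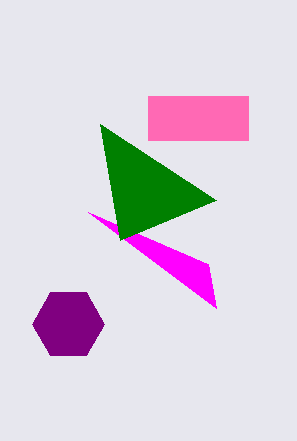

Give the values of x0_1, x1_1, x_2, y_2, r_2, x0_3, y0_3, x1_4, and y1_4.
x0_1 = 148; x1_1 = 248; x_2 = 68; y_2 = 324; r_2 = 36; x0_3 = 216; y0_3 = 308; x1_4 = 120; y1_4 = 240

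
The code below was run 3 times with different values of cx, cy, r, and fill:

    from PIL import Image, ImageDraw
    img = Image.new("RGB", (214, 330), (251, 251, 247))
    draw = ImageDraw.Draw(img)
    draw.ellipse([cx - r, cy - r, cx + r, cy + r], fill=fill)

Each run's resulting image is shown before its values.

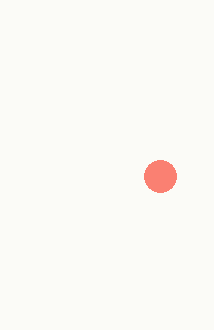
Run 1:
cx = 160; cy = 176; r = 16; fill = 'salmon'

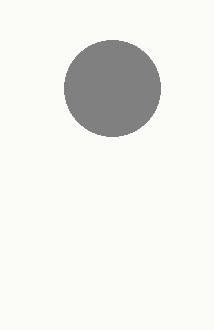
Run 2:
cx = 112, cy = 88, r = 48, fill = 'gray'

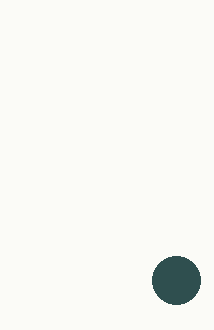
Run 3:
cx = 176, cy = 280, r = 24, fill = 'darkslategray'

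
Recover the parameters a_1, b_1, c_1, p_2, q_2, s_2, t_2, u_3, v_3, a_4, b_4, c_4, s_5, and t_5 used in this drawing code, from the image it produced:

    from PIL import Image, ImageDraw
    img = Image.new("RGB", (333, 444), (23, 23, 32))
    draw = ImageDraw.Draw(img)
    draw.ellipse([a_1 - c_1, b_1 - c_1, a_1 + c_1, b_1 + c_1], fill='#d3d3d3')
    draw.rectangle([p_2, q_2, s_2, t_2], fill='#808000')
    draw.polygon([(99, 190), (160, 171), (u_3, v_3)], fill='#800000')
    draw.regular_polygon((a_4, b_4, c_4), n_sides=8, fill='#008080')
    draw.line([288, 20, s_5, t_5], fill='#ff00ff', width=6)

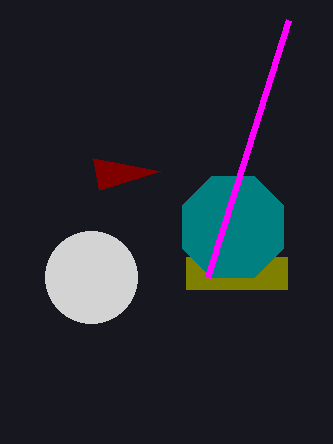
a_1 = 91; b_1 = 277; c_1 = 46; p_2 = 186; q_2 = 257; s_2 = 287; t_2 = 289; u_3 = 93; v_3 = 158; a_4 = 233; b_4 = 227; c_4 = 55; s_5 = 207; t_5 = 277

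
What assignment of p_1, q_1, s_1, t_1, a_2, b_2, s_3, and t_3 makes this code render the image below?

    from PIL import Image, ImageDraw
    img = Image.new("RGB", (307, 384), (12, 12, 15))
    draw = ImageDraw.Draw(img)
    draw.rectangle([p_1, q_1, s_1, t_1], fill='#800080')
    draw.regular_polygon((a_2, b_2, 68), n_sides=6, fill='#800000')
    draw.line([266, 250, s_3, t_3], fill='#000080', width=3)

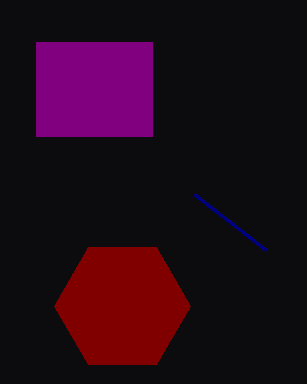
p_1 = 36
q_1 = 42
s_1 = 152
t_1 = 136
a_2 = 122
b_2 = 306
s_3 = 194
t_3 = 194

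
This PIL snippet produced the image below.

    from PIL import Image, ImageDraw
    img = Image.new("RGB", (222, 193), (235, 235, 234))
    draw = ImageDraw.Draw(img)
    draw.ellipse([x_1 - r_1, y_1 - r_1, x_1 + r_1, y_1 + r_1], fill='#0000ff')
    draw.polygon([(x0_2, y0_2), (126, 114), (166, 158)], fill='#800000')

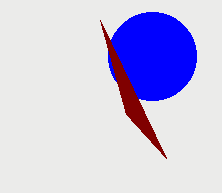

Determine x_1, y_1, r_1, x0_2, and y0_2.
x_1 = 152; y_1 = 56; r_1 = 44; x0_2 = 100; y0_2 = 20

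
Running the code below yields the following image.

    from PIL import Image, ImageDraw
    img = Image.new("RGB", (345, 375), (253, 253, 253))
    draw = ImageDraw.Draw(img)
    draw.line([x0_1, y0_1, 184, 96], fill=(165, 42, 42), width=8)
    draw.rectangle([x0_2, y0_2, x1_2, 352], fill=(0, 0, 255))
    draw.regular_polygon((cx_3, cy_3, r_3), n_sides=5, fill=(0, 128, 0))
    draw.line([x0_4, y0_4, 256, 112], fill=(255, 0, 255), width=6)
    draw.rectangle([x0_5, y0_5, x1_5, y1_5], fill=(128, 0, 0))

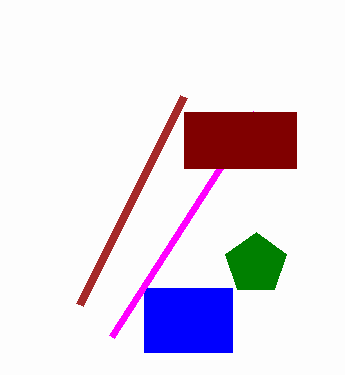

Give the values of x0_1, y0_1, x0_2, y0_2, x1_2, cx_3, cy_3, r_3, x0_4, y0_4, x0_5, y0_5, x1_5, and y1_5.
x0_1 = 80
y0_1 = 304
x0_2 = 144
y0_2 = 288
x1_2 = 232
cx_3 = 256
cy_3 = 264
r_3 = 32
x0_4 = 112
y0_4 = 336
x0_5 = 184
y0_5 = 112
x1_5 = 296
y1_5 = 168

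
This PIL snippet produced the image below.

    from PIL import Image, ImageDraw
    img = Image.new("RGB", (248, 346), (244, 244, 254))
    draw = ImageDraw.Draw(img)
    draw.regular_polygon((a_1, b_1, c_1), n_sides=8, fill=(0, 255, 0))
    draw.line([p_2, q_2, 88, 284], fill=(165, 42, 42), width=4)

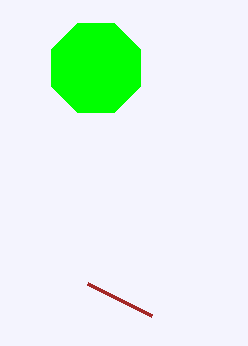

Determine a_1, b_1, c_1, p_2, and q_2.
a_1 = 96
b_1 = 68
c_1 = 48
p_2 = 152
q_2 = 316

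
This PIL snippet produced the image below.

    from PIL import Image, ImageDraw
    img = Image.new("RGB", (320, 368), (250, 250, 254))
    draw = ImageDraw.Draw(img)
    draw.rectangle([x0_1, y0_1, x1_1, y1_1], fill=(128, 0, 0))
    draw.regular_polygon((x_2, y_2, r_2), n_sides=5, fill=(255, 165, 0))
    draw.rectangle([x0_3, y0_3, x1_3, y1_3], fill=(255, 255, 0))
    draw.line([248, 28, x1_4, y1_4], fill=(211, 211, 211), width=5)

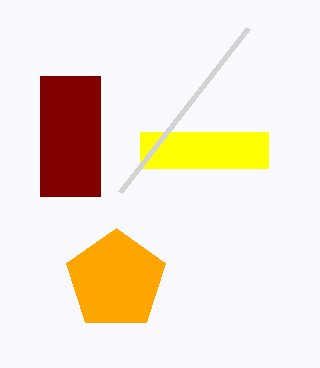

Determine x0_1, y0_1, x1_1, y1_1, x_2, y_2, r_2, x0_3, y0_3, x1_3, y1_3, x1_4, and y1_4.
x0_1 = 40
y0_1 = 76
x1_1 = 100
y1_1 = 196
x_2 = 116
y_2 = 280
r_2 = 52
x0_3 = 140
y0_3 = 132
x1_3 = 268
y1_3 = 168
x1_4 = 120
y1_4 = 192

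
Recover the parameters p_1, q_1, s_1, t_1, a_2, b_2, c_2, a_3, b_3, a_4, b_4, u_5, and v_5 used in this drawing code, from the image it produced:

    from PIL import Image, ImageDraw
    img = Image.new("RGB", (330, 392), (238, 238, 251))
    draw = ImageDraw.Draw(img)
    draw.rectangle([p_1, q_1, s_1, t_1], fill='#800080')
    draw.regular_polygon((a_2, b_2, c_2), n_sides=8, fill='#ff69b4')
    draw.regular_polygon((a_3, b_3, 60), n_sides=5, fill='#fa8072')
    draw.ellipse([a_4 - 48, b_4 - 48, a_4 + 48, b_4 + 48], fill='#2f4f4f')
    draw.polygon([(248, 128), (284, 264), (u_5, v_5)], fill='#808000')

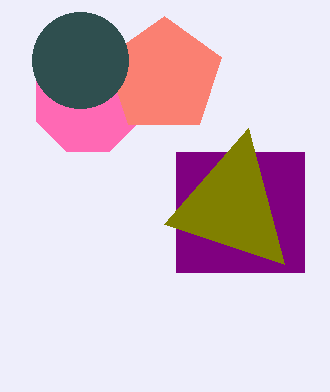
p_1 = 176; q_1 = 152; s_1 = 304; t_1 = 272; a_2 = 88; b_2 = 100; c_2 = 56; a_3 = 164; b_3 = 76; a_4 = 80; b_4 = 60; u_5 = 164; v_5 = 224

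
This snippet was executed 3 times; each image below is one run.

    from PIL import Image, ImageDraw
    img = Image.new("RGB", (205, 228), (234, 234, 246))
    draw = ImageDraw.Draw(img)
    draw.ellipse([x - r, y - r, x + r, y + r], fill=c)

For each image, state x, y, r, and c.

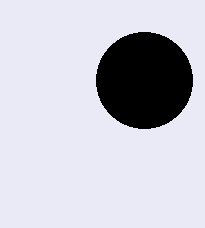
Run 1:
x = 144; y = 80; r = 48; c = 'black'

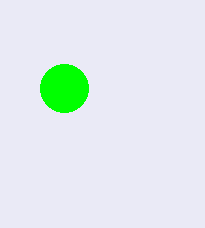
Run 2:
x = 64
y = 88
r = 24
c = 'lime'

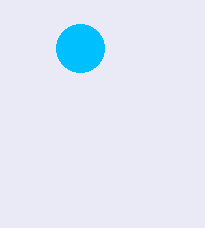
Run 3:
x = 80; y = 48; r = 24; c = 'deepskyblue'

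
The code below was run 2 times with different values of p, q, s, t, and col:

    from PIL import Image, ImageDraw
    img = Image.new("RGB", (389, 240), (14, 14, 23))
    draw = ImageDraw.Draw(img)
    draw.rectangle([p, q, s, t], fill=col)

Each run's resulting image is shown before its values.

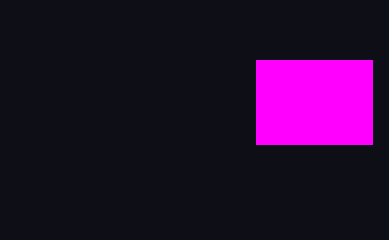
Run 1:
p = 256
q = 60
s = 372
t = 144
col = 'magenta'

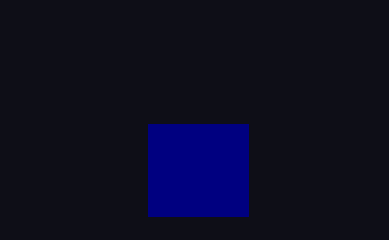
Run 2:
p = 148; q = 124; s = 248; t = 216; col = 'navy'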